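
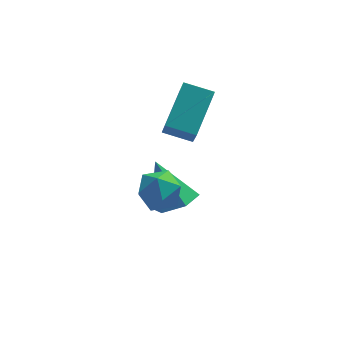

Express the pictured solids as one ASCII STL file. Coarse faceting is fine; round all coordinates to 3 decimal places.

solid 
facet normal -0.672 0.052 0.739
outer loop
vertex 0.719 -1.788 2.486
vertex 0.463 -2.683 2.316
vertex 1.156 -2.498 2.933
endloop
endfacet
facet normal -0.114 0.478 0.871
outer loop
vertex 0.719 -1.788 2.486
vertex 1.156 -2.498 2.933
vertex 1.659 -1.769 2.599
endloop
endfacet
facet normal -0.059 0.942 0.332
outer loop
vertex 0.719 -1.788 2.486
vertex 1.659 -1.769 2.599
vertex 1.276 -1.503 1.776
endloop
endfacet
facet normal -0.582 0.802 -0.134
outer loop
vertex 0.719 -1.788 2.486
vertex 1.276 -1.503 1.776
vertex 0.537 -2.068 1.601
endloop
endfacet
facet normal -0.960 0.252 0.118
outer loop
vertex 0.719 -1.788 2.486
vertex 0.537 -2.068 1.601
vertex 0.463 -2.683 2.316
endloop
endfacet
facet normal 0.474 0.075 0.877
outer loop
vertex 1.659 -1.769 2.599
vertex 1.156 -2.498 2.933
vertex 1.983 -2.652 2.499
endloop
endfacet
facet normal -0.427 -0.614 0.664
outer loop
vertex 1.156 -2.498 2.933
vertex 0.463 -2.683 2.316
vertex 1.244 -3.217 2.324
endloop
endfacet
facet normal -0.894 -0.289 -0.342
outer loop
vertex 0.463 -2.683 2.316
vertex 0.537 -2.068 1.601
vertex 0.861 -2.951 1.501
endloop
endfacet
facet normal -0.281 0.600 -0.749
outer loop
vertex 0.537 -2.068 1.601
vertex 1.276 -1.503 1.776
vertex 1.364 -2.222 1.167
endloop
endfacet
facet normal 0.564 0.826 0.004
outer loop
vertex 1.276 -1.503 1.776
vertex 1.659 -1.769 2.599
vertex 2.057 -2.037 1.784
endloop
endfacet
facet normal 0.582 -0.802 0.134
outer loop
vertex 1.801 -2.932 1.614
vertex 1.983 -2.652 2.499
vertex 1.244 -3.217 2.324
endloop
endfacet
facet normal 0.059 -0.942 -0.332
outer loop
vertex 1.801 -2.932 1.614
vertex 1.244 -3.217 2.324
vertex 0.861 -2.951 1.501
endloop
endfacet
facet normal 0.114 -0.478 -0.871
outer loop
vertex 1.801 -2.932 1.614
vertex 0.861 -2.951 1.501
vertex 1.364 -2.222 1.167
endloop
endfacet
facet normal 0.672 -0.052 -0.739
outer loop
vertex 1.801 -2.932 1.614
vertex 1.364 -2.222 1.167
vertex 2.057 -2.037 1.784
endloop
endfacet
facet normal 0.960 -0.252 -0.118
outer loop
vertex 1.801 -2.932 1.614
vertex 2.057 -2.037 1.784
vertex 1.983 -2.652 2.499
endloop
endfacet
facet normal 0.281 -0.600 0.749
outer loop
vertex 1.244 -3.217 2.324
vertex 1.983 -2.652 2.499
vertex 1.156 -2.498 2.933
endloop
endfacet
facet normal -0.564 -0.826 -0.004
outer loop
vertex 0.861 -2.951 1.501
vertex 1.244 -3.217 2.324
vertex 0.463 -2.683 2.316
endloop
endfacet
facet normal -0.474 -0.075 -0.877
outer loop
vertex 1.364 -2.222 1.167
vertex 0.861 -2.951 1.501
vertex 0.537 -2.068 1.601
endloop
endfacet
facet normal 0.427 0.614 -0.664
outer loop
vertex 2.057 -2.037 1.784
vertex 1.364 -2.222 1.167
vertex 1.276 -1.503 1.776
endloop
endfacet
facet normal 0.894 0.289 0.342
outer loop
vertex 1.983 -2.652 2.499
vertex 2.057 -2.037 1.784
vertex 1.659 -1.769 2.599
endloop
endfacet
facet normal -0.899 0.357 0.252
outer loop
vertex 1.846 0.544 3.017
vertex 2.751 2.051 4.11
vertex 1.854 1.492 1.703
endloop
endfacet
facet normal -0.437 -0.728 -0.528
outer loop
vertex 2.969 1.049 1.39
vertex 1.846 0.544 3.017
vertex 1.854 1.492 1.703
endloop
endfacet
facet normal -0.899 0.357 0.252
outer loop
vertex 1.854 1.492 1.703
vertex 2.751 2.051 4.11
vertex 2.759 2.999 2.796
endloop
endfacet
facet normal 0.005 0.585 -0.811
outer loop
vertex 2.759 2.999 2.796
vertex 2.969 1.049 1.39
vertex 1.854 1.492 1.703
endloop
endfacet
facet normal -0.005 -0.585 0.811
outer loop
vertex 1.846 0.544 3.017
vertex 3.866 1.608 3.797
vertex 2.751 2.051 4.11
endloop
endfacet
facet normal -0.437 -0.728 -0.528
outer loop
vertex 2.961 0.101 2.704
vertex 1.846 0.544 3.017
vertex 2.969 1.049 1.39
endloop
endfacet
facet normal -0.005 -0.585 0.811
outer loop
vertex 2.961 0.101 2.704
vertex 3.866 1.608 3.797
vertex 1.846 0.544 3.017
endloop
endfacet
facet normal 0.437 0.728 0.528
outer loop
vertex 2.751 2.051 4.11
vertex 3.866 1.608 3.797
vertex 2.759 2.999 2.796
endloop
endfacet
facet normal 0.005 0.585 -0.811
outer loop
vertex 3.874 2.556 2.483
vertex 2.969 1.049 1.39
vertex 2.759 2.999 2.796
endloop
endfacet
facet normal 0.437 0.728 0.528
outer loop
vertex 2.759 2.999 2.796
vertex 3.866 1.608 3.797
vertex 3.874 2.556 2.483
endloop
endfacet
facet normal 0.899 -0.357 -0.252
outer loop
vertex 3.874 2.556 2.483
vertex 2.961 0.101 2.704
vertex 2.969 1.049 1.39
endloop
endfacet
facet normal 0.899 -0.357 -0.252
outer loop
vertex 3.866 1.608 3.797
vertex 2.961 0.101 2.704
vertex 3.874 2.556 2.483
endloop
endfacet
facet normal 0.317 -0.428 -0.847
outer loop
vertex 3.103 0.164 -1.075
vertex 2.196 0.219 -1.442
vertex 2.826 0.957 -1.579
endloop
endfacet
facet normal 0.717 0.535 0.448
outer loop
vertex 3.103 0.164 -1.075
vertex 2.826 0.957 -1.579
vertex 1.544 1.101 0.302
endloop
endfacet
facet normal 0.316 -0.427 -0.847
outer loop
vertex 2.826 0.957 -1.579
vertex 2.196 0.219 -1.442
vertex 1.919 1.013 -1.946
endloop
endfacet
facet normal 0.072 0.997 -0.027
outer loop
vertex 2.826 0.957 -1.579
vertex 1.919 1.013 -1.946
vertex 1.544 1.101 0.302
endloop
endfacet
facet normal 0.316 -0.427 -0.847
outer loop
vertex 1.919 1.013 -1.946
vertex 2.196 0.219 -1.442
vertex 1.289 0.275 -1.809
endloop
endfacet
facet normal -0.765 0.625 -0.152
outer loop
vertex 1.919 1.013 -1.946
vertex 1.289 0.275 -1.809
vertex 1.544 1.101 0.302
endloop
endfacet
facet normal 0.316 -0.427 -0.847
outer loop
vertex 1.289 0.275 -1.809
vertex 2.196 0.219 -1.442
vertex 1.566 -0.519 -1.305
endloop
endfacet
facet normal -0.958 -0.209 0.197
outer loop
vertex 1.289 0.275 -1.809
vertex 1.566 -0.519 -1.305
vertex 1.544 1.101 0.302
endloop
endfacet
facet normal 0.317 -0.428 -0.847
outer loop
vertex 1.566 -0.519 -1.305
vertex 2.196 0.219 -1.442
vertex 2.473 -0.574 -0.938
endloop
endfacet
facet normal -0.313 -0.671 0.672
outer loop
vertex 1.566 -0.519 -1.305
vertex 2.473 -0.574 -0.938
vertex 1.544 1.101 0.302
endloop
endfacet
facet normal 0.317 -0.428 -0.847
outer loop
vertex 2.473 -0.574 -0.938
vertex 2.196 0.219 -1.442
vertex 3.103 0.164 -1.075
endloop
endfacet
facet normal 0.524 -0.299 0.797
outer loop
vertex 2.473 -0.574 -0.938
vertex 3.103 0.164 -1.075
vertex 1.544 1.101 0.302
endloop
endfacet

endsolid


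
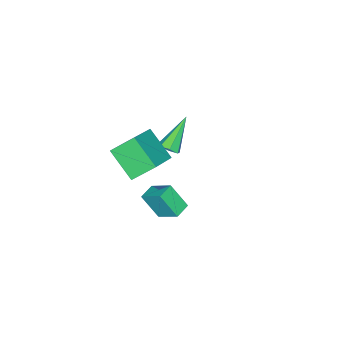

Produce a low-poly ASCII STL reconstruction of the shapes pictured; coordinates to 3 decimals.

solid 
facet normal -0.473 0.582 0.662
outer loop
vertex -0.617 -1.055 1.725
vertex 1.062 -0.692 2.606
vertex -0.338 0.504 0.553
endloop
endfacet
facet normal -0.870 -0.187 -0.456
outer loop
vertex 0.418 -0.428 -0.506
vertex -0.617 -1.055 1.725
vertex -0.338 0.504 0.553
endloop
endfacet
facet normal -0.472 0.583 0.661
outer loop
vertex -0.338 0.504 0.553
vertex 1.062 -0.692 2.606
vertex 1.341 0.866 1.433
endloop
endfacet
facet normal 0.141 0.791 -0.595
outer loop
vertex 1.341 0.866 1.433
vertex 0.418 -0.428 -0.506
vertex -0.338 0.504 0.553
endloop
endfacet
facet normal -0.141 -0.791 0.595
outer loop
vertex -0.617 -1.055 1.725
vertex 1.818 -1.624 1.547
vertex 1.062 -0.692 2.606
endloop
endfacet
facet normal -0.870 -0.188 -0.456
outer loop
vertex 0.139 -1.986 0.667
vertex -0.617 -1.055 1.725
vertex 0.418 -0.428 -0.506
endloop
endfacet
facet normal -0.141 -0.791 0.595
outer loop
vertex 0.139 -1.986 0.667
vertex 1.818 -1.624 1.547
vertex -0.617 -1.055 1.725
endloop
endfacet
facet normal 0.870 0.188 0.456
outer loop
vertex 1.062 -0.692 2.606
vertex 1.818 -1.624 1.547
vertex 1.341 0.866 1.433
endloop
endfacet
facet normal 0.141 0.791 -0.595
outer loop
vertex 2.097 -0.065 0.375
vertex 0.418 -0.428 -0.506
vertex 1.341 0.866 1.433
endloop
endfacet
facet normal 0.870 0.188 0.456
outer loop
vertex 1.341 0.866 1.433
vertex 1.818 -1.624 1.547
vertex 2.097 -0.065 0.375
endloop
endfacet
facet normal 0.473 -0.582 -0.661
outer loop
vertex 2.097 -0.065 0.375
vertex 0.139 -1.986 0.667
vertex 0.418 -0.428 -0.506
endloop
endfacet
facet normal 0.472 -0.582 -0.662
outer loop
vertex 1.818 -1.624 1.547
vertex 0.139 -1.986 0.667
vertex 2.097 -0.065 0.375
endloop
endfacet
facet normal -0.992 -0.062 0.112
outer loop
vertex 3.24 3.264 3.166
vertex 3.05 4.137 1.974
vertex 3.217 2.109 2.323
endloop
endfacet
facet normal 0.128 -0.586 0.800
outer loop
vertex 4.07 2.163 2.226
vertex 3.24 3.264 3.166
vertex 3.217 2.109 2.323
endloop
endfacet
facet normal -0.992 -0.062 0.112
outer loop
vertex 3.217 2.109 2.323
vertex 3.05 4.137 1.974
vertex 3.027 2.982 1.131
endloop
endfacet
facet normal -0.016 -0.808 -0.589
outer loop
vertex 3.027 2.982 1.131
vertex 4.07 2.163 2.226
vertex 3.217 2.109 2.323
endloop
endfacet
facet normal 0.016 0.808 0.589
outer loop
vertex 3.24 3.264 3.166
vertex 3.903 4.191 1.877
vertex 3.05 4.137 1.974
endloop
endfacet
facet normal 0.128 -0.586 0.800
outer loop
vertex 4.093 3.318 3.069
vertex 3.24 3.264 3.166
vertex 4.07 2.163 2.226
endloop
endfacet
facet normal 0.016 0.808 0.589
outer loop
vertex 4.093 3.318 3.069
vertex 3.903 4.191 1.877
vertex 3.24 3.264 3.166
endloop
endfacet
facet normal -0.128 0.586 -0.800
outer loop
vertex 3.05 4.137 1.974
vertex 3.903 4.191 1.877
vertex 3.027 2.982 1.131
endloop
endfacet
facet normal -0.016 -0.808 -0.589
outer loop
vertex 3.88 3.036 1.034
vertex 4.07 2.163 2.226
vertex 3.027 2.982 1.131
endloop
endfacet
facet normal -0.128 0.586 -0.800
outer loop
vertex 3.027 2.982 1.131
vertex 3.903 4.191 1.877
vertex 3.88 3.036 1.034
endloop
endfacet
facet normal 0.992 0.062 -0.112
outer loop
vertex 3.88 3.036 1.034
vertex 4.093 3.318 3.069
vertex 4.07 2.163 2.226
endloop
endfacet
facet normal 0.992 0.062 -0.112
outer loop
vertex 3.903 4.191 1.877
vertex 4.093 3.318 3.069
vertex 3.88 3.036 1.034
endloop
endfacet
facet normal 0.682 -0.001 -0.731
outer loop
vertex -2.233 -1.737 -1.548
vertex -2.673 -1.521 -1.959
vertex -2.275 -1.185 -1.588
endloop
endfacet
facet normal 0.526 0.101 0.844
outer loop
vertex -2.233 -1.737 -1.548
vertex -2.275 -1.185 -1.588
vertex -4.147 -1.519 -0.381
endloop
endfacet
facet normal 0.683 -0.001 -0.731
outer loop
vertex -2.275 -1.185 -1.588
vertex -2.673 -1.521 -1.959
vertex -2.617 -0.886 -1.908
endloop
endfacet
facet normal 0.205 0.815 0.543
outer loop
vertex -2.275 -1.185 -1.588
vertex -2.617 -0.886 -1.908
vertex -4.147 -1.519 -0.381
endloop
endfacet
facet normal 0.682 -0.001 -0.731
outer loop
vertex -2.617 -0.886 -1.908
vertex -2.673 -1.521 -1.959
vertex -3.001 -1.065 -2.266
endloop
endfacet
facet normal -0.403 0.915 -0.025
outer loop
vertex -2.617 -0.886 -1.908
vertex -3.001 -1.065 -2.266
vertex -4.147 -1.519 -0.381
endloop
endfacet
facet normal 0.683 -0.000 -0.730
outer loop
vertex -3.001 -1.065 -2.266
vertex -2.673 -1.521 -1.959
vertex -3.138 -1.588 -2.394
endloop
endfacet
facet normal -0.841 0.326 -0.433
outer loop
vertex -3.001 -1.065 -2.266
vertex -3.138 -1.588 -2.394
vertex -4.147 -1.519 -0.381
endloop
endfacet
facet normal 0.683 -0.001 -0.730
outer loop
vertex -3.138 -1.588 -2.394
vertex -2.673 -1.521 -1.959
vertex -2.925 -2.061 -2.194
endloop
endfacet
facet normal -0.777 -0.507 -0.372
outer loop
vertex -3.138 -1.588 -2.394
vertex -2.925 -2.061 -2.194
vertex -4.147 -1.519 -0.381
endloop
endfacet
facet normal 0.682 -0.000 -0.731
outer loop
vertex -2.925 -2.061 -2.194
vertex -2.673 -1.521 -1.959
vertex -2.522 -2.127 -1.818
endloop
endfacet
facet normal -0.261 -0.959 0.111
outer loop
vertex -2.925 -2.061 -2.194
vertex -2.522 -2.127 -1.818
vertex -4.147 -1.519 -0.381
endloop
endfacet
facet normal 0.683 0.000 -0.731
outer loop
vertex -2.522 -2.127 -1.818
vertex -2.673 -1.521 -1.959
vertex -2.233 -1.737 -1.548
endloop
endfacet
facet normal 0.319 -0.688 0.652
outer loop
vertex -2.522 -2.127 -1.818
vertex -2.233 -1.737 -1.548
vertex -4.147 -1.519 -0.381
endloop
endfacet

endsolid


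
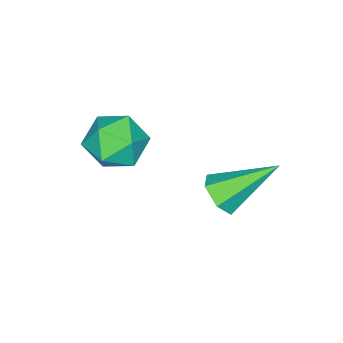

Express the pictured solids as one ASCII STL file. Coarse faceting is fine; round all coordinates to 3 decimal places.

solid 
facet normal 0.112 0.279 0.954
outer loop
vertex -0.917 -1.388 1.593
vertex -1.648 -2.027 1.866
vertex -0.688 -2.338 1.844
endloop
endfacet
facet normal 0.728 0.334 0.599
outer loop
vertex -0.917 -1.388 1.593
vertex -0.688 -2.338 1.844
vertex -0.237 -1.903 1.053
endloop
endfacet
facet normal 0.628 0.777 0.050
outer loop
vertex -0.917 -1.388 1.593
vertex -0.237 -1.903 1.053
vertex -0.919 -1.322 0.586
endloop
endfacet
facet normal -0.050 0.997 0.065
outer loop
vertex -0.917 -1.388 1.593
vertex -0.919 -1.322 0.586
vertex -1.791 -1.399 1.089
endloop
endfacet
facet normal -0.369 0.689 0.624
outer loop
vertex -0.917 -1.388 1.593
vertex -1.791 -1.399 1.089
vertex -1.648 -2.027 1.866
endloop
endfacet
facet normal 0.889 -0.311 0.336
outer loop
vertex -0.237 -1.903 1.053
vertex -0.688 -2.338 1.844
vertex -0.549 -2.861 0.991
endloop
endfacet
facet normal -0.108 -0.399 0.911
outer loop
vertex -0.688 -2.338 1.844
vertex -1.648 -2.027 1.866
vertex -1.421 -2.938 1.494
endloop
endfacet
facet normal -0.888 0.265 0.377
outer loop
vertex -1.648 -2.027 1.866
vertex -1.791 -1.399 1.089
vertex -2.103 -2.357 1.027
endloop
endfacet
facet normal -0.372 0.763 -0.528
outer loop
vertex -1.791 -1.399 1.089
vertex -0.919 -1.322 0.586
vertex -1.652 -1.922 0.236
endloop
endfacet
facet normal 0.726 0.407 -0.554
outer loop
vertex -0.919 -1.322 0.586
vertex -0.237 -1.903 1.053
vertex -0.692 -2.233 0.214
endloop
endfacet
facet normal 0.050 -0.997 -0.065
outer loop
vertex -1.423 -2.872 0.487
vertex -0.549 -2.861 0.991
vertex -1.421 -2.938 1.494
endloop
endfacet
facet normal -0.628 -0.777 -0.050
outer loop
vertex -1.423 -2.872 0.487
vertex -1.421 -2.938 1.494
vertex -2.103 -2.357 1.027
endloop
endfacet
facet normal -0.728 -0.334 -0.599
outer loop
vertex -1.423 -2.872 0.487
vertex -2.103 -2.357 1.027
vertex -1.652 -1.922 0.236
endloop
endfacet
facet normal -0.112 -0.279 -0.954
outer loop
vertex -1.423 -2.872 0.487
vertex -1.652 -1.922 0.236
vertex -0.692 -2.233 0.214
endloop
endfacet
facet normal 0.369 -0.689 -0.624
outer loop
vertex -1.423 -2.872 0.487
vertex -0.692 -2.233 0.214
vertex -0.549 -2.861 0.991
endloop
endfacet
facet normal 0.372 -0.763 0.528
outer loop
vertex -1.421 -2.938 1.494
vertex -0.549 -2.861 0.991
vertex -0.688 -2.338 1.844
endloop
endfacet
facet normal -0.726 -0.407 0.554
outer loop
vertex -2.103 -2.357 1.027
vertex -1.421 -2.938 1.494
vertex -1.648 -2.027 1.866
endloop
endfacet
facet normal -0.889 0.311 -0.336
outer loop
vertex -1.652 -1.922 0.236
vertex -2.103 -2.357 1.027
vertex -1.791 -1.399 1.089
endloop
endfacet
facet normal 0.108 0.399 -0.911
outer loop
vertex -0.692 -2.233 0.214
vertex -1.652 -1.922 0.236
vertex -0.919 -1.322 0.586
endloop
endfacet
facet normal 0.888 -0.265 -0.377
outer loop
vertex -0.549 -2.861 0.991
vertex -0.692 -2.233 0.214
vertex -0.237 -1.903 1.053
endloop
endfacet
facet normal 0.536 -0.615 -0.578
outer loop
vertex -2.109 0.203 -0.467
vertex -2.48 0.43 -1.053
vertex -1.869 0.774 -0.852
endloop
endfacet
facet normal 0.585 0.270 0.765
outer loop
vertex -2.109 0.203 -0.467
vertex -1.869 0.774 -0.852
vertex -3.58 1.69 0.133
endloop
endfacet
facet normal 0.536 -0.614 -0.579
outer loop
vertex -1.869 0.774 -0.852
vertex -2.48 0.43 -1.053
vertex -2.24 1.002 -1.438
endloop
endfacet
facet normal 0.486 0.873 0.032
outer loop
vertex -1.869 0.774 -0.852
vertex -2.24 1.002 -1.438
vertex -3.58 1.69 0.133
endloop
endfacet
facet normal 0.536 -0.614 -0.579
outer loop
vertex -2.24 1.002 -1.438
vertex -2.48 0.43 -1.053
vertex -2.851 0.658 -1.639
endloop
endfacet
facet normal -0.257 0.785 -0.563
outer loop
vertex -2.24 1.002 -1.438
vertex -2.851 0.658 -1.639
vertex -3.58 1.69 0.133
endloop
endfacet
facet normal 0.536 -0.614 -0.579
outer loop
vertex -2.851 0.658 -1.639
vertex -2.48 0.43 -1.053
vertex -3.091 0.086 -1.254
endloop
endfacet
facet normal -0.901 0.092 -0.424
outer loop
vertex -2.851 0.658 -1.639
vertex -3.091 0.086 -1.254
vertex -3.58 1.69 0.133
endloop
endfacet
facet normal 0.536 -0.614 -0.579
outer loop
vertex -3.091 0.086 -1.254
vertex -2.48 0.43 -1.053
vertex -2.72 -0.142 -0.668
endloop
endfacet
facet normal -0.802 -0.511 0.309
outer loop
vertex -3.091 0.086 -1.254
vertex -2.72 -0.142 -0.668
vertex -3.58 1.69 0.133
endloop
endfacet
facet normal 0.537 -0.614 -0.578
outer loop
vertex -2.72 -0.142 -0.668
vertex -2.48 0.43 -1.053
vertex -2.109 0.203 -0.467
endloop
endfacet
facet normal -0.059 -0.423 0.904
outer loop
vertex -2.72 -0.142 -0.668
vertex -2.109 0.203 -0.467
vertex -3.58 1.69 0.133
endloop
endfacet

endsolid


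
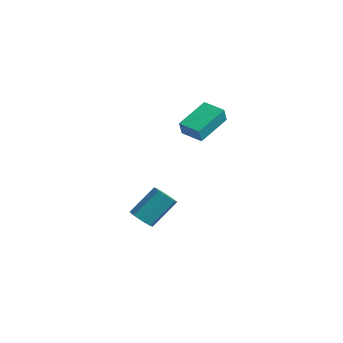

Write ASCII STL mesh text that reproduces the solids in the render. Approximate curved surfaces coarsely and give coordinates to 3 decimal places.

solid 
facet normal -0.183 -0.709 -0.681
outer loop
vertex -0.576 -3.18 -4.057
vertex -1.092 -3.481 -3.605
vertex -1.099 -2.961 -4.144
endloop
endfacet
facet normal 0.368 0.593 -0.716
outer loop
vertex -0.576 -3.18 -4.057
vertex -1.099 -2.961 -4.144
vertex -0.211 -1.777 -2.708
endloop
endfacet
facet normal 0.367 0.594 -0.716
outer loop
vertex -0.211 -1.777 -2.708
vertex -1.099 -2.961 -4.144
vertex -0.735 -1.558 -2.795
endloop
endfacet
facet normal 0.183 0.709 0.681
outer loop
vertex -0.211 -1.777 -2.708
vertex -0.735 -1.558 -2.795
vertex -0.728 -2.079 -2.255
endloop
endfacet
facet normal -0.185 -0.709 -0.681
outer loop
vertex -1.099 -2.961 -4.144
vertex -1.092 -3.481 -3.605
vertex -1.618 -3.046 -3.915
endloop
endfacet
facet normal -0.384 0.690 -0.614
outer loop
vertex -1.099 -2.961 -4.144
vertex -1.618 -3.046 -3.915
vertex -0.735 -1.558 -2.795
endloop
endfacet
facet normal -0.384 0.690 -0.614
outer loop
vertex -0.735 -1.558 -2.795
vertex -1.618 -3.046 -3.915
vertex -1.254 -1.643 -2.566
endloop
endfacet
facet normal 0.185 0.708 0.681
outer loop
vertex -0.735 -1.558 -2.795
vertex -1.254 -1.643 -2.566
vertex -0.728 -2.079 -2.255
endloop
endfacet
facet normal -0.184 -0.708 -0.682
outer loop
vertex -1.618 -3.046 -3.915
vertex -1.092 -3.481 -3.605
vertex -1.829 -3.387 -3.504
endloop
endfacet
facet normal -0.912 0.382 -0.151
outer loop
vertex -1.618 -3.046 -3.915
vertex -1.829 -3.387 -3.504
vertex -1.254 -1.643 -2.566
endloop
endfacet
facet normal -0.912 0.382 -0.151
outer loop
vertex -1.254 -1.643 -2.566
vertex -1.829 -3.387 -3.504
vertex -1.465 -1.984 -2.155
endloop
endfacet
facet normal 0.184 0.708 0.682
outer loop
vertex -1.254 -1.643 -2.566
vertex -1.465 -1.984 -2.155
vertex -0.728 -2.079 -2.255
endloop
endfacet
facet normal -0.184 -0.708 -0.682
outer loop
vertex -1.829 -3.387 -3.504
vertex -1.092 -3.481 -3.605
vertex -1.609 -3.783 -3.152
endloop
endfacet
facet normal -0.905 -0.148 0.399
outer loop
vertex -1.829 -3.387 -3.504
vertex -1.609 -3.783 -3.152
vertex -1.465 -1.984 -2.155
endloop
endfacet
facet normal -0.904 -0.149 0.400
outer loop
vertex -1.465 -1.984 -2.155
vertex -1.609 -3.783 -3.152
vertex -1.244 -2.38 -1.803
endloop
endfacet
facet normal 0.184 0.708 0.682
outer loop
vertex -1.465 -1.984 -2.155
vertex -1.244 -2.38 -1.803
vertex -0.728 -2.079 -2.255
endloop
endfacet
facet normal -0.183 -0.709 -0.681
outer loop
vertex -1.609 -3.783 -3.152
vertex -1.092 -3.481 -3.605
vertex -1.085 -4.002 -3.065
endloop
endfacet
facet normal -0.367 -0.593 0.716
outer loop
vertex -1.609 -3.783 -3.152
vertex -1.085 -4.002 -3.065
vertex -1.244 -2.38 -1.803
endloop
endfacet
facet normal -0.368 -0.593 0.716
outer loop
vertex -1.244 -2.38 -1.803
vertex -1.085 -4.002 -3.065
vertex -0.721 -2.599 -1.716
endloop
endfacet
facet normal 0.183 0.709 0.681
outer loop
vertex -1.244 -2.38 -1.803
vertex -0.721 -2.599 -1.716
vertex -0.728 -2.079 -2.255
endloop
endfacet
facet normal -0.185 -0.708 -0.681
outer loop
vertex -1.085 -4.002 -3.065
vertex -1.092 -3.481 -3.605
vertex -0.566 -3.917 -3.294
endloop
endfacet
facet normal 0.384 -0.690 0.614
outer loop
vertex -1.085 -4.002 -3.065
vertex -0.566 -3.917 -3.294
vertex -0.721 -2.599 -1.716
endloop
endfacet
facet normal 0.384 -0.690 0.614
outer loop
vertex -0.721 -2.599 -1.716
vertex -0.566 -3.917 -3.294
vertex -0.202 -2.514 -1.945
endloop
endfacet
facet normal 0.185 0.709 0.681
outer loop
vertex -0.721 -2.599 -1.716
vertex -0.202 -2.514 -1.945
vertex -0.728 -2.079 -2.255
endloop
endfacet
facet normal -0.184 -0.708 -0.682
outer loop
vertex -0.566 -3.917 -3.294
vertex -1.092 -3.481 -3.605
vertex -0.355 -3.576 -3.705
endloop
endfacet
facet normal 0.912 -0.382 0.151
outer loop
vertex -0.566 -3.917 -3.294
vertex -0.355 -3.576 -3.705
vertex -0.202 -2.514 -1.945
endloop
endfacet
facet normal 0.912 -0.382 0.151
outer loop
vertex -0.202 -2.514 -1.945
vertex -0.355 -3.576 -3.705
vertex 0.009 -2.173 -2.356
endloop
endfacet
facet normal 0.184 0.708 0.682
outer loop
vertex -0.202 -2.514 -1.945
vertex 0.009 -2.173 -2.356
vertex -0.728 -2.079 -2.255
endloop
endfacet
facet normal -0.184 -0.708 -0.682
outer loop
vertex -0.355 -3.576 -3.705
vertex -1.092 -3.481 -3.605
vertex -0.576 -3.18 -4.057
endloop
endfacet
facet normal 0.904 0.150 -0.400
outer loop
vertex -0.355 -3.576 -3.705
vertex -0.576 -3.18 -4.057
vertex 0.009 -2.173 -2.356
endloop
endfacet
facet normal 0.905 0.148 -0.399
outer loop
vertex 0.009 -2.173 -2.356
vertex -0.576 -3.18 -4.057
vertex -0.211 -1.777 -2.708
endloop
endfacet
facet normal 0.184 0.708 0.682
outer loop
vertex 0.009 -2.173 -2.356
vertex -0.211 -1.777 -2.708
vertex -0.728 -2.079 -2.255
endloop
endfacet
facet normal -0.992 -0.084 0.094
outer loop
vertex 0.432 -2.304 3.557
vertex 0.336 -0.391 4.259
vertex 0.324 -1.994 2.698
endloop
endfacet
facet normal 0.047 -0.938 -0.344
outer loop
vertex 1.564 -1.889 2.581
vertex 0.432 -2.304 3.557
vertex 0.324 -1.994 2.698
endloop
endfacet
facet normal -0.992 -0.084 0.094
outer loop
vertex 0.324 -1.994 2.698
vertex 0.336 -0.391 4.259
vertex 0.228 -0.081 3.4
endloop
endfacet
facet normal -0.117 0.337 -0.934
outer loop
vertex 0.228 -0.081 3.4
vertex 1.564 -1.889 2.581
vertex 0.324 -1.994 2.698
endloop
endfacet
facet normal 0.117 -0.337 0.934
outer loop
vertex 0.432 -2.304 3.557
vertex 1.576 -0.286 4.142
vertex 0.336 -0.391 4.259
endloop
endfacet
facet normal 0.047 -0.938 -0.344
outer loop
vertex 1.672 -2.199 3.44
vertex 0.432 -2.304 3.557
vertex 1.564 -1.889 2.581
endloop
endfacet
facet normal 0.117 -0.337 0.934
outer loop
vertex 1.672 -2.199 3.44
vertex 1.576 -0.286 4.142
vertex 0.432 -2.304 3.557
endloop
endfacet
facet normal -0.047 0.938 0.344
outer loop
vertex 0.336 -0.391 4.259
vertex 1.576 -0.286 4.142
vertex 0.228 -0.081 3.4
endloop
endfacet
facet normal -0.117 0.337 -0.934
outer loop
vertex 1.468 0.024 3.283
vertex 1.564 -1.889 2.581
vertex 0.228 -0.081 3.4
endloop
endfacet
facet normal -0.047 0.938 0.344
outer loop
vertex 0.228 -0.081 3.4
vertex 1.576 -0.286 4.142
vertex 1.468 0.024 3.283
endloop
endfacet
facet normal 0.992 0.084 -0.094
outer loop
vertex 1.468 0.024 3.283
vertex 1.672 -2.199 3.44
vertex 1.564 -1.889 2.581
endloop
endfacet
facet normal 0.992 0.084 -0.094
outer loop
vertex 1.576 -0.286 4.142
vertex 1.672 -2.199 3.44
vertex 1.468 0.024 3.283
endloop
endfacet

endsolid


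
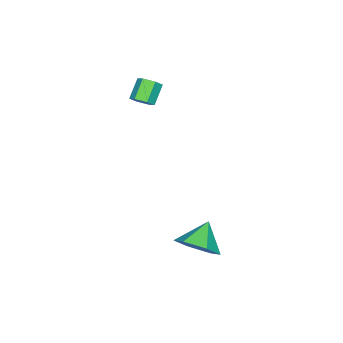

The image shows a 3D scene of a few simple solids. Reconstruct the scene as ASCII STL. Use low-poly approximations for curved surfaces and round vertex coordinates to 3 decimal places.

solid 
facet normal 0.764 0.007 -0.646
outer loop
vertex 3.441 3.166 -0.306
vertex 2.957 2.464 -0.886
vertex 2.803 3.468 -1.057
endloop
endfacet
facet normal -0.259 0.800 0.542
outer loop
vertex 3.441 3.166 -0.306
vertex 2.803 3.468 -1.057
vertex 1.903 2.456 0.006
endloop
endfacet
facet normal 0.764 0.007 -0.646
outer loop
vertex 2.803 3.468 -1.057
vertex 2.957 2.464 -0.886
vertex 2.32 2.767 -1.636
endloop
endfacet
facet normal -0.787 0.611 -0.084
outer loop
vertex 2.803 3.468 -1.057
vertex 2.32 2.767 -1.636
vertex 1.903 2.456 0.006
endloop
endfacet
facet normal 0.763 0.006 -0.646
outer loop
vertex 2.32 2.767 -1.636
vertex 2.957 2.464 -0.886
vertex 2.473 1.763 -1.465
endloop
endfacet
facet normal -0.942 -0.190 -0.275
outer loop
vertex 2.32 2.767 -1.636
vertex 2.473 1.763 -1.465
vertex 1.903 2.456 0.006
endloop
endfacet
facet normal 0.764 0.006 -0.645
outer loop
vertex 2.473 1.763 -1.465
vertex 2.957 2.464 -0.886
vertex 3.11 1.461 -0.714
endloop
endfacet
facet normal -0.570 -0.806 0.159
outer loop
vertex 2.473 1.763 -1.465
vertex 3.11 1.461 -0.714
vertex 1.903 2.456 0.006
endloop
endfacet
facet normal 0.764 0.006 -0.645
outer loop
vertex 3.11 1.461 -0.714
vertex 2.957 2.464 -0.886
vertex 3.594 2.162 -0.135
endloop
endfacet
facet normal -0.042 -0.619 0.784
outer loop
vertex 3.11 1.461 -0.714
vertex 3.594 2.162 -0.135
vertex 1.903 2.456 0.006
endloop
endfacet
facet normal 0.764 0.006 -0.645
outer loop
vertex 3.594 2.162 -0.135
vertex 2.957 2.464 -0.886
vertex 3.441 3.166 -0.306
endloop
endfacet
facet normal 0.113 0.184 0.976
outer loop
vertex 3.594 2.162 -0.135
vertex 3.441 3.166 -0.306
vertex 1.903 2.456 0.006
endloop
endfacet
facet normal 0.715 0.033 -0.698
outer loop
vertex -2.028 -2.573 3.205
vertex -2.298 -2.992 2.909
vertex -2.425 -2.435 2.805
endloop
endfacet
facet normal 0.144 0.971 0.192
outer loop
vertex -2.028 -2.573 3.205
vertex -2.425 -2.435 2.805
vertex -2.851 -2.609 4.007
endloop
endfacet
facet normal 0.143 0.971 0.191
outer loop
vertex -2.851 -2.609 4.007
vertex -2.425 -2.435 2.805
vertex -3.248 -2.472 3.607
endloop
endfacet
facet normal -0.715 -0.031 0.699
outer loop
vertex -2.851 -2.609 4.007
vertex -3.248 -2.472 3.607
vertex -3.122 -3.028 3.711
endloop
endfacet
facet normal 0.716 0.033 -0.697
outer loop
vertex -2.425 -2.435 2.805
vertex -2.298 -2.992 2.909
vertex -2.695 -2.854 2.508
endloop
endfacet
facet normal -0.520 0.691 -0.502
outer loop
vertex -2.425 -2.435 2.805
vertex -2.695 -2.854 2.508
vertex -3.248 -2.472 3.607
endloop
endfacet
facet normal -0.521 0.690 -0.502
outer loop
vertex -3.248 -2.472 3.607
vertex -2.695 -2.854 2.508
vertex -3.518 -2.891 3.311
endloop
endfacet
facet normal -0.716 -0.032 0.698
outer loop
vertex -3.248 -2.472 3.607
vertex -3.518 -2.891 3.311
vertex -3.122 -3.028 3.711
endloop
endfacet
facet normal 0.716 0.030 -0.698
outer loop
vertex -2.695 -2.854 2.508
vertex -2.298 -2.992 2.909
vertex -2.569 -3.411 2.613
endloop
endfacet
facet normal -0.664 -0.281 -0.693
outer loop
vertex -2.695 -2.854 2.508
vertex -2.569 -3.411 2.613
vertex -3.518 -2.891 3.311
endloop
endfacet
facet normal -0.664 -0.280 -0.694
outer loop
vertex -3.518 -2.891 3.311
vertex -2.569 -3.411 2.613
vertex -3.392 -3.447 3.415
endloop
endfacet
facet normal -0.716 -0.032 0.698
outer loop
vertex -3.518 -2.891 3.311
vertex -3.392 -3.447 3.415
vertex -3.122 -3.028 3.711
endloop
endfacet
facet normal 0.715 0.031 -0.699
outer loop
vertex -2.569 -3.411 2.613
vertex -2.298 -2.992 2.909
vertex -2.172 -3.548 3.013
endloop
endfacet
facet normal -0.143 -0.971 -0.191
outer loop
vertex -2.569 -3.411 2.613
vertex -2.172 -3.548 3.013
vertex -3.392 -3.447 3.415
endloop
endfacet
facet normal -0.144 -0.971 -0.192
outer loop
vertex -3.392 -3.447 3.415
vertex -2.172 -3.548 3.013
vertex -2.995 -3.585 3.815
endloop
endfacet
facet normal -0.715 -0.033 0.698
outer loop
vertex -3.392 -3.447 3.415
vertex -2.995 -3.585 3.815
vertex -3.122 -3.028 3.711
endloop
endfacet
facet normal 0.716 0.032 -0.698
outer loop
vertex -2.172 -3.548 3.013
vertex -2.298 -2.992 2.909
vertex -1.902 -3.129 3.309
endloop
endfacet
facet normal 0.521 -0.690 0.502
outer loop
vertex -2.172 -3.548 3.013
vertex -1.902 -3.129 3.309
vertex -2.995 -3.585 3.815
endloop
endfacet
facet normal 0.521 -0.691 0.502
outer loop
vertex -2.995 -3.585 3.815
vertex -1.902 -3.129 3.309
vertex -2.725 -3.166 4.112
endloop
endfacet
facet normal -0.716 -0.033 0.697
outer loop
vertex -2.995 -3.585 3.815
vertex -2.725 -3.166 4.112
vertex -3.122 -3.028 3.711
endloop
endfacet
facet normal 0.716 0.032 -0.698
outer loop
vertex -1.902 -3.129 3.309
vertex -2.298 -2.992 2.909
vertex -2.028 -2.573 3.205
endloop
endfacet
facet normal 0.664 0.280 0.693
outer loop
vertex -1.902 -3.129 3.309
vertex -2.028 -2.573 3.205
vertex -2.725 -3.166 4.112
endloop
endfacet
facet normal 0.663 0.281 0.693
outer loop
vertex -2.725 -3.166 4.112
vertex -2.028 -2.573 3.205
vertex -2.851 -2.609 4.007
endloop
endfacet
facet normal -0.716 -0.030 0.698
outer loop
vertex -2.725 -3.166 4.112
vertex -2.851 -2.609 4.007
vertex -3.122 -3.028 3.711
endloop
endfacet

endsolid


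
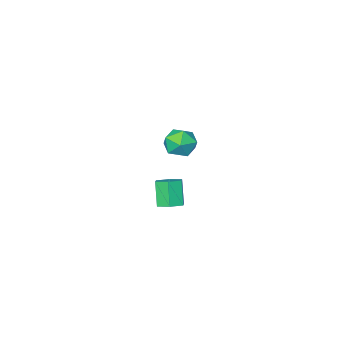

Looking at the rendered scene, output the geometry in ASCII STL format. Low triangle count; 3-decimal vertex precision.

solid 
facet normal -0.937 0.346 0.047
outer loop
vertex -4.512 -2.549 -1.358
vertex -4.61 -2.942 -0.423
vertex -4.265 -1.99 -0.542
endloop
endfacet
facet normal -0.532 0.765 -0.363
outer loop
vertex -4.512 -2.549 -1.358
vertex -4.265 -1.99 -0.542
vertex -3.671 -1.971 -1.371
endloop
endfacet
facet normal -0.266 0.366 -0.892
outer loop
vertex -4.512 -2.549 -1.358
vertex -3.671 -1.971 -1.371
vertex -3.649 -2.912 -1.764
endloop
endfacet
facet normal -0.506 -0.299 -0.809
outer loop
vertex -4.512 -2.549 -1.358
vertex -3.649 -2.912 -1.764
vertex -4.23 -3.512 -1.178
endloop
endfacet
facet normal -0.922 -0.313 -0.228
outer loop
vertex -4.512 -2.549 -1.358
vertex -4.23 -3.512 -1.178
vertex -4.61 -2.942 -0.423
endloop
endfacet
facet normal 0.014 0.999 0.033
outer loop
vertex -3.671 -1.971 -1.371
vertex -4.265 -1.99 -0.542
vertex -3.25 -2.008 -0.442
endloop
endfacet
facet normal -0.643 0.320 0.695
outer loop
vertex -4.265 -1.99 -0.542
vertex -4.61 -2.942 -0.423
vertex -3.831 -2.608 0.144
endloop
endfacet
facet normal -0.619 -0.745 0.251
outer loop
vertex -4.61 -2.942 -0.423
vertex -4.23 -3.512 -1.178
vertex -3.809 -3.549 -0.249
endloop
endfacet
facet normal 0.055 -0.724 -0.687
outer loop
vertex -4.23 -3.512 -1.178
vertex -3.649 -2.912 -1.764
vertex -3.215 -3.53 -1.078
endloop
endfacet
facet normal 0.447 0.354 -0.822
outer loop
vertex -3.649 -2.912 -1.764
vertex -3.671 -1.971 -1.371
vertex -2.87 -2.578 -1.197
endloop
endfacet
facet normal 0.506 0.299 0.809
outer loop
vertex -2.968 -2.971 -0.262
vertex -3.25 -2.008 -0.442
vertex -3.831 -2.608 0.144
endloop
endfacet
facet normal 0.266 -0.366 0.892
outer loop
vertex -2.968 -2.971 -0.262
vertex -3.831 -2.608 0.144
vertex -3.809 -3.549 -0.249
endloop
endfacet
facet normal 0.532 -0.765 0.363
outer loop
vertex -2.968 -2.971 -0.262
vertex -3.809 -3.549 -0.249
vertex -3.215 -3.53 -1.078
endloop
endfacet
facet normal 0.937 -0.346 -0.047
outer loop
vertex -2.968 -2.971 -0.262
vertex -3.215 -3.53 -1.078
vertex -2.87 -2.578 -1.197
endloop
endfacet
facet normal 0.922 0.313 0.228
outer loop
vertex -2.968 -2.971 -0.262
vertex -2.87 -2.578 -1.197
vertex -3.25 -2.008 -0.442
endloop
endfacet
facet normal -0.055 0.724 0.687
outer loop
vertex -3.831 -2.608 0.144
vertex -3.25 -2.008 -0.442
vertex -4.265 -1.99 -0.542
endloop
endfacet
facet normal -0.447 -0.354 0.822
outer loop
vertex -3.809 -3.549 -0.249
vertex -3.831 -2.608 0.144
vertex -4.61 -2.942 -0.423
endloop
endfacet
facet normal -0.014 -0.999 -0.033
outer loop
vertex -3.215 -3.53 -1.078
vertex -3.809 -3.549 -0.249
vertex -4.23 -3.512 -1.178
endloop
endfacet
facet normal 0.643 -0.320 -0.695
outer loop
vertex -2.87 -2.578 -1.197
vertex -3.215 -3.53 -1.078
vertex -3.649 -2.912 -1.764
endloop
endfacet
facet normal 0.619 0.745 -0.251
outer loop
vertex -3.25 -2.008 -0.442
vertex -2.87 -2.578 -1.197
vertex -3.671 -1.971 -1.371
endloop
endfacet
facet normal 0.214 0.436 -0.874
outer loop
vertex 1.657 4.61 0.762
vertex 1.294 4.104 0.421
vertex 0.964 4.695 0.635
endloop
endfacet
facet normal 0.027 0.892 0.452
outer loop
vertex 1.657 4.61 0.762
vertex 0.964 4.695 0.635
vertex 1.35 3.982 2.02
endloop
endfacet
facet normal 0.027 0.892 0.452
outer loop
vertex 1.35 3.982 2.02
vertex 0.964 4.695 0.635
vertex 0.656 4.067 1.894
endloop
endfacet
facet normal -0.212 -0.437 0.874
outer loop
vertex 1.35 3.982 2.02
vertex 0.656 4.067 1.894
vertex 0.986 3.476 1.679
endloop
endfacet
facet normal 0.213 0.436 -0.874
outer loop
vertex 0.964 4.695 0.635
vertex 1.294 4.104 0.421
vertex 0.6 4.189 0.294
endloop
endfacet
facet normal -0.832 0.550 0.071
outer loop
vertex 0.964 4.695 0.635
vertex 0.6 4.189 0.294
vertex 0.656 4.067 1.894
endloop
endfacet
facet normal -0.833 0.549 0.071
outer loop
vertex 0.656 4.067 1.894
vertex 0.6 4.189 0.294
vertex 0.293 3.561 1.553
endloop
endfacet
facet normal -0.212 -0.437 0.874
outer loop
vertex 0.656 4.067 1.894
vertex 0.293 3.561 1.553
vertex 0.986 3.476 1.679
endloop
endfacet
facet normal 0.213 0.436 -0.874
outer loop
vertex 0.6 4.189 0.294
vertex 1.294 4.104 0.421
vertex 0.93 3.598 0.08
endloop
endfacet
facet normal -0.859 -0.342 -0.380
outer loop
vertex 0.6 4.189 0.294
vertex 0.93 3.598 0.08
vertex 0.293 3.561 1.553
endloop
endfacet
facet normal -0.859 -0.342 -0.380
outer loop
vertex 0.293 3.561 1.553
vertex 0.93 3.598 0.08
vertex 0.623 2.97 1.338
endloop
endfacet
facet normal -0.212 -0.437 0.874
outer loop
vertex 0.293 3.561 1.553
vertex 0.623 2.97 1.338
vertex 0.986 3.476 1.679
endloop
endfacet
facet normal 0.212 0.437 -0.874
outer loop
vertex 0.93 3.598 0.08
vertex 1.294 4.104 0.421
vertex 1.624 3.513 0.206
endloop
endfacet
facet normal -0.027 -0.892 -0.452
outer loop
vertex 0.93 3.598 0.08
vertex 1.624 3.513 0.206
vertex 0.623 2.97 1.338
endloop
endfacet
facet normal -0.027 -0.892 -0.451
outer loop
vertex 0.623 2.97 1.338
vertex 1.624 3.513 0.206
vertex 1.316 2.885 1.465
endloop
endfacet
facet normal -0.214 -0.436 0.874
outer loop
vertex 0.623 2.97 1.338
vertex 1.316 2.885 1.465
vertex 0.986 3.476 1.679
endloop
endfacet
facet normal 0.212 0.437 -0.874
outer loop
vertex 1.624 3.513 0.206
vertex 1.294 4.104 0.421
vertex 1.987 4.019 0.547
endloop
endfacet
facet normal 0.832 -0.550 -0.071
outer loop
vertex 1.624 3.513 0.206
vertex 1.987 4.019 0.547
vertex 1.316 2.885 1.465
endloop
endfacet
facet normal 0.832 -0.550 -0.072
outer loop
vertex 1.316 2.885 1.465
vertex 1.987 4.019 0.547
vertex 1.68 3.391 1.806
endloop
endfacet
facet normal -0.213 -0.436 0.874
outer loop
vertex 1.316 2.885 1.465
vertex 1.68 3.391 1.806
vertex 0.986 3.476 1.679
endloop
endfacet
facet normal 0.212 0.437 -0.874
outer loop
vertex 1.987 4.019 0.547
vertex 1.294 4.104 0.421
vertex 1.657 4.61 0.762
endloop
endfacet
facet normal 0.860 0.342 0.380
outer loop
vertex 1.987 4.019 0.547
vertex 1.657 4.61 0.762
vertex 1.68 3.391 1.806
endloop
endfacet
facet normal 0.859 0.342 0.380
outer loop
vertex 1.68 3.391 1.806
vertex 1.657 4.61 0.762
vertex 1.35 3.982 2.02
endloop
endfacet
facet normal -0.213 -0.436 0.874
outer loop
vertex 1.68 3.391 1.806
vertex 1.35 3.982 2.02
vertex 0.986 3.476 1.679
endloop
endfacet

endsolid


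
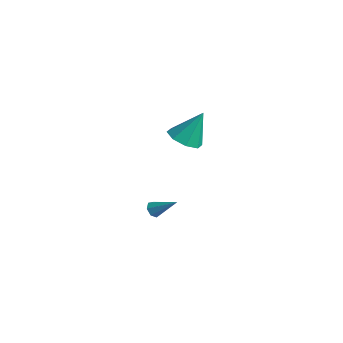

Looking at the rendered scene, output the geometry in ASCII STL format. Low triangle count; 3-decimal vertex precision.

solid 
facet normal -0.705 -0.386 -0.595
outer loop
vertex 1.644 0.767 -4.639
vertex 1.259 0.86 -4.243
vertex 1.423 1.199 -4.657
endloop
endfacet
facet normal 0.716 0.341 -0.609
outer loop
vertex 1.644 0.767 -4.639
vertex 1.423 1.199 -4.657
vertex 2.501 1.54 -3.197
endloop
endfacet
facet normal -0.704 -0.387 -0.596
outer loop
vertex 1.423 1.199 -4.657
vertex 1.259 0.86 -4.243
vertex 1.078 1.376 -4.364
endloop
endfacet
facet normal 0.178 0.921 -0.347
outer loop
vertex 1.423 1.199 -4.657
vertex 1.078 1.376 -4.364
vertex 2.501 1.54 -3.197
endloop
endfacet
facet normal -0.705 -0.387 -0.594
outer loop
vertex 1.078 1.376 -4.364
vertex 1.259 0.86 -4.243
vertex 0.87 1.164 -3.979
endloop
endfacet
facet normal -0.349 0.888 0.300
outer loop
vertex 1.078 1.376 -4.364
vertex 0.87 1.164 -3.979
vertex 2.501 1.54 -3.197
endloop
endfacet
facet normal -0.705 -0.387 -0.594
outer loop
vertex 0.87 1.164 -3.979
vertex 1.259 0.86 -4.243
vertex 0.955 0.723 -3.793
endloop
endfacet
facet normal -0.466 0.266 0.844
outer loop
vertex 0.87 1.164 -3.979
vertex 0.955 0.723 -3.793
vertex 2.501 1.54 -3.197
endloop
endfacet
facet normal -0.705 -0.386 -0.594
outer loop
vertex 0.955 0.723 -3.793
vertex 1.259 0.86 -4.243
vertex 1.269 0.385 -3.946
endloop
endfacet
facet normal -0.086 -0.476 0.875
outer loop
vertex 0.955 0.723 -3.793
vertex 1.269 0.385 -3.946
vertex 2.501 1.54 -3.197
endloop
endfacet
facet normal -0.704 -0.387 -0.595
outer loop
vertex 1.269 0.385 -3.946
vertex 1.259 0.86 -4.243
vertex 1.576 0.405 -4.322
endloop
endfacet
facet normal 0.505 -0.779 0.371
outer loop
vertex 1.269 0.385 -3.946
vertex 1.576 0.405 -4.322
vertex 2.501 1.54 -3.197
endloop
endfacet
facet normal -0.705 -0.388 -0.594
outer loop
vertex 1.576 0.405 -4.322
vertex 1.259 0.86 -4.243
vertex 1.644 0.767 -4.639
endloop
endfacet
facet normal 0.862 -0.416 -0.290
outer loop
vertex 1.576 0.405 -4.322
vertex 1.644 0.767 -4.639
vertex 2.501 1.54 -3.197
endloop
endfacet
facet normal -0.184 -0.463 -0.867
outer loop
vertex 3.929 2.104 2.119
vertex 3.316 1.381 2.635
vertex 3.137 2.336 2.163
endloop
endfacet
facet normal 0.276 0.958 -0.078
outer loop
vertex 3.929 2.104 2.119
vertex 3.137 2.336 2.163
vertex 3.704 2.359 4.465
endloop
endfacet
facet normal -0.184 -0.463 -0.867
outer loop
vertex 3.137 2.336 2.163
vertex 3.316 1.381 2.635
vertex 2.449 2.008 2.484
endloop
endfacet
facet normal -0.395 0.915 0.088
outer loop
vertex 3.137 2.336 2.163
vertex 2.449 2.008 2.484
vertex 3.704 2.359 4.465
endloop
endfacet
facet normal -0.185 -0.464 -0.866
outer loop
vertex 2.449 2.008 2.484
vertex 3.316 1.381 2.635
vertex 2.269 1.314 2.894
endloop
endfacet
facet normal -0.788 0.452 0.419
outer loop
vertex 2.449 2.008 2.484
vertex 2.269 1.314 2.894
vertex 3.704 2.359 4.465
endloop
endfacet
facet normal -0.185 -0.463 -0.867
outer loop
vertex 2.269 1.314 2.894
vertex 3.316 1.381 2.635
vertex 2.702 0.658 3.152
endloop
endfacet
facet normal -0.673 -0.161 0.722
outer loop
vertex 2.269 1.314 2.894
vertex 2.702 0.658 3.152
vertex 3.704 2.359 4.465
endloop
endfacet
facet normal -0.183 -0.464 -0.867
outer loop
vertex 2.702 0.658 3.152
vertex 3.316 1.381 2.635
vertex 3.494 0.427 3.108
endloop
endfacet
facet normal -0.118 -0.562 0.819
outer loop
vertex 2.702 0.658 3.152
vertex 3.494 0.427 3.108
vertex 3.704 2.359 4.465
endloop
endfacet
facet normal -0.184 -0.464 -0.867
outer loop
vertex 3.494 0.427 3.108
vertex 3.316 1.381 2.635
vertex 4.182 0.754 2.787
endloop
endfacet
facet normal 0.551 -0.519 0.653
outer loop
vertex 3.494 0.427 3.108
vertex 4.182 0.754 2.787
vertex 3.704 2.359 4.465
endloop
endfacet
facet normal -0.184 -0.464 -0.867
outer loop
vertex 4.182 0.754 2.787
vertex 3.316 1.381 2.635
vertex 4.362 1.449 2.377
endloop
endfacet
facet normal 0.945 -0.055 0.322
outer loop
vertex 4.182 0.754 2.787
vertex 4.362 1.449 2.377
vertex 3.704 2.359 4.465
endloop
endfacet
facet normal -0.184 -0.463 -0.867
outer loop
vertex 4.362 1.449 2.377
vertex 3.316 1.381 2.635
vertex 3.929 2.104 2.119
endloop
endfacet
facet normal 0.831 0.557 0.019
outer loop
vertex 4.362 1.449 2.377
vertex 3.929 2.104 2.119
vertex 3.704 2.359 4.465
endloop
endfacet

endsolid


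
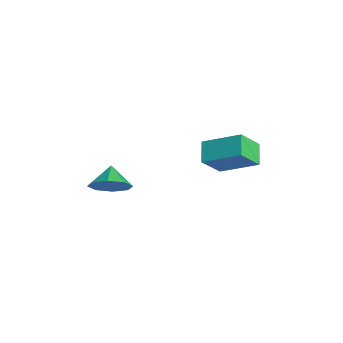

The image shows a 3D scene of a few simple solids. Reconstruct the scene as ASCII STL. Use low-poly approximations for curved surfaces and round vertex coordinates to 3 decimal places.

solid 
facet normal -0.549 -0.694 -0.466
outer loop
vertex 2.042 1.466 2.915
vertex 1.759 2.538 1.652
vertex 3.065 1.049 2.331
endloop
endfacet
facet normal 0.169 -0.638 0.751
outer loop
vertex 4.261 2.562 3.348
vertex 2.042 1.466 2.915
vertex 3.065 1.049 2.331
endloop
endfacet
facet normal -0.548 -0.694 -0.467
outer loop
vertex 3.065 1.049 2.331
vertex 1.759 2.538 1.652
vertex 2.783 2.121 1.069
endloop
endfacet
facet normal 0.819 -0.334 -0.467
outer loop
vertex 2.783 2.121 1.069
vertex 4.261 2.562 3.348
vertex 3.065 1.049 2.331
endloop
endfacet
facet normal -0.819 0.334 0.467
outer loop
vertex 2.042 1.466 2.915
vertex 2.955 4.051 2.669
vertex 1.759 2.538 1.652
endloop
endfacet
facet normal 0.168 -0.638 0.752
outer loop
vertex 3.237 2.979 3.931
vertex 2.042 1.466 2.915
vertex 4.261 2.562 3.348
endloop
endfacet
facet normal -0.819 0.334 0.467
outer loop
vertex 3.237 2.979 3.931
vertex 2.955 4.051 2.669
vertex 2.042 1.466 2.915
endloop
endfacet
facet normal -0.168 0.638 -0.751
outer loop
vertex 1.759 2.538 1.652
vertex 2.955 4.051 2.669
vertex 2.783 2.121 1.069
endloop
endfacet
facet normal 0.819 -0.334 -0.467
outer loop
vertex 3.978 3.634 2.085
vertex 4.261 2.562 3.348
vertex 2.783 2.121 1.069
endloop
endfacet
facet normal -0.169 0.638 -0.751
outer loop
vertex 2.783 2.121 1.069
vertex 2.955 4.051 2.669
vertex 3.978 3.634 2.085
endloop
endfacet
facet normal 0.548 0.694 0.466
outer loop
vertex 3.978 3.634 2.085
vertex 3.237 2.979 3.931
vertex 4.261 2.562 3.348
endloop
endfacet
facet normal 0.549 0.694 0.466
outer loop
vertex 2.955 4.051 2.669
vertex 3.237 2.979 3.931
vertex 3.978 3.634 2.085
endloop
endfacet
facet normal 0.778 -0.326 -0.537
outer loop
vertex 1.952 -2.414 0.975
vertex 1.262 -2.912 0.277
vertex 1.722 -1.914 0.338
endloop
endfacet
facet normal -0.056 0.775 0.629
outer loop
vertex 1.952 -2.414 0.975
vertex 1.722 -1.914 0.338
vertex 0.298 -2.508 0.943
endloop
endfacet
facet normal 0.778 -0.326 -0.537
outer loop
vertex 1.722 -1.914 0.338
vertex 1.262 -2.912 0.277
vertex 1.222 -1.999 -0.335
endloop
endfacet
facet normal -0.334 0.934 0.130
outer loop
vertex 1.722 -1.914 0.338
vertex 1.222 -1.999 -0.335
vertex 0.298 -2.508 0.943
endloop
endfacet
facet normal 0.779 -0.325 -0.536
outer loop
vertex 1.222 -1.999 -0.335
vertex 1.262 -2.912 0.277
vertex 0.747 -2.618 -0.649
endloop
endfacet
facet normal -0.705 0.665 -0.245
outer loop
vertex 1.222 -1.999 -0.335
vertex 0.747 -2.618 -0.649
vertex 0.298 -2.508 0.943
endloop
endfacet
facet normal 0.779 -0.325 -0.536
outer loop
vertex 0.747 -2.618 -0.649
vertex 1.262 -2.912 0.277
vertex 0.573 -3.41 -0.421
endloop
endfacet
facet normal -0.952 0.129 -0.277
outer loop
vertex 0.747 -2.618 -0.649
vertex 0.573 -3.41 -0.421
vertex 0.298 -2.508 0.943
endloop
endfacet
facet normal 0.779 -0.325 -0.537
outer loop
vertex 0.573 -3.41 -0.421
vertex 1.262 -2.912 0.277
vertex 0.803 -3.91 0.216
endloop
endfacet
facet normal -0.931 -0.362 0.052
outer loop
vertex 0.573 -3.41 -0.421
vertex 0.803 -3.91 0.216
vertex 0.298 -2.508 0.943
endloop
endfacet
facet normal 0.779 -0.325 -0.536
outer loop
vertex 0.803 -3.91 0.216
vertex 1.262 -2.912 0.277
vertex 1.302 -3.825 0.889
endloop
endfacet
facet normal -0.653 -0.520 0.550
outer loop
vertex 0.803 -3.91 0.216
vertex 1.302 -3.825 0.889
vertex 0.298 -2.508 0.943
endloop
endfacet
facet normal 0.778 -0.326 -0.537
outer loop
vertex 1.302 -3.825 0.889
vertex 1.262 -2.912 0.277
vertex 1.778 -3.206 1.203
endloop
endfacet
facet normal -0.282 -0.253 0.926
outer loop
vertex 1.302 -3.825 0.889
vertex 1.778 -3.206 1.203
vertex 0.298 -2.508 0.943
endloop
endfacet
facet normal 0.778 -0.326 -0.537
outer loop
vertex 1.778 -3.206 1.203
vertex 1.262 -2.912 0.277
vertex 1.952 -2.414 0.975
endloop
endfacet
facet normal -0.035 0.284 0.958
outer loop
vertex 1.778 -3.206 1.203
vertex 1.952 -2.414 0.975
vertex 0.298 -2.508 0.943
endloop
endfacet

endsolid


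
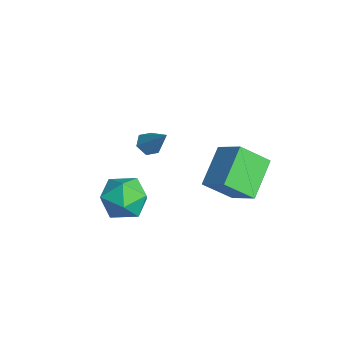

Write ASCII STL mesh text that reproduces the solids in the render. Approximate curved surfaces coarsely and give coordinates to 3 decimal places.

solid 
facet normal -0.765 -0.321 -0.558
outer loop
vertex -0.593 3.643 3.846
vertex -0.324 4.966 2.717
vertex 0.739 2.415 2.726
endloop
endfacet
facet normal -0.153 -0.751 0.642
outer loop
vertex 2.024 2.954 3.663
vertex -0.593 3.643 3.846
vertex 0.739 2.415 2.726
endloop
endfacet
facet normal -0.765 -0.321 -0.558
outer loop
vertex 0.739 2.415 2.726
vertex -0.324 4.966 2.717
vertex 1.008 3.738 1.596
endloop
endfacet
facet normal 0.625 -0.576 -0.526
outer loop
vertex 1.008 3.738 1.596
vertex 2.024 2.954 3.663
vertex 0.739 2.415 2.726
endloop
endfacet
facet normal -0.625 0.576 0.526
outer loop
vertex -0.593 3.643 3.846
vertex 0.961 5.505 3.654
vertex -0.324 4.966 2.717
endloop
endfacet
facet normal -0.153 -0.752 0.642
outer loop
vertex 0.692 4.182 4.784
vertex -0.593 3.643 3.846
vertex 2.024 2.954 3.663
endloop
endfacet
facet normal -0.626 0.576 0.526
outer loop
vertex 0.692 4.182 4.784
vertex 0.961 5.505 3.654
vertex -0.593 3.643 3.846
endloop
endfacet
facet normal 0.153 0.752 -0.642
outer loop
vertex -0.324 4.966 2.717
vertex 0.961 5.505 3.654
vertex 1.008 3.738 1.596
endloop
endfacet
facet normal 0.626 -0.576 -0.526
outer loop
vertex 2.293 4.277 2.534
vertex 2.024 2.954 3.663
vertex 1.008 3.738 1.596
endloop
endfacet
facet normal 0.153 0.751 -0.642
outer loop
vertex 1.008 3.738 1.596
vertex 0.961 5.505 3.654
vertex 2.293 4.277 2.534
endloop
endfacet
facet normal 0.765 0.321 0.558
outer loop
vertex 2.293 4.277 2.534
vertex 0.692 4.182 4.784
vertex 2.024 2.954 3.663
endloop
endfacet
facet normal 0.765 0.321 0.558
outer loop
vertex 0.961 5.505 3.654
vertex 0.692 4.182 4.784
vertex 2.293 4.277 2.534
endloop
endfacet
facet normal -0.905 0.270 0.327
outer loop
vertex -1.448 -0.461 1.391
vertex -1.302 -1.182 2.39
vertex -0.937 0.003 2.421
endloop
endfacet
facet normal -0.607 0.793 -0.056
outer loop
vertex -1.448 -0.461 1.391
vertex -0.937 0.003 2.421
vertex -0.463 0.288 1.31
endloop
endfacet
facet normal -0.464 0.534 -0.706
outer loop
vertex -1.448 -0.461 1.391
vertex -0.463 0.288 1.31
vertex -0.535 -0.722 0.593
endloop
endfacet
facet normal -0.674 -0.147 -0.724
outer loop
vertex -1.448 -0.461 1.391
vertex -0.535 -0.722 0.593
vertex -1.053 -1.63 1.26
endloop
endfacet
facet normal -0.947 -0.310 -0.086
outer loop
vertex -1.448 -0.461 1.391
vertex -1.053 -1.63 1.26
vertex -1.302 -1.182 2.39
endloop
endfacet
facet normal 0.012 0.967 0.253
outer loop
vertex -0.463 0.288 1.31
vertex -0.937 0.003 2.421
vertex 0.293 0.03 2.26
endloop
endfacet
facet normal -0.470 0.122 0.874
outer loop
vertex -0.937 0.003 2.421
vertex -1.302 -1.182 2.39
vertex -0.225 -0.878 2.927
endloop
endfacet
facet normal -0.538 -0.818 0.206
outer loop
vertex -1.302 -1.182 2.39
vertex -1.053 -1.63 1.26
vertex -0.297 -1.888 2.21
endloop
endfacet
facet normal -0.096 -0.553 -0.828
outer loop
vertex -1.053 -1.63 1.26
vertex -0.535 -0.722 0.593
vertex 0.177 -1.603 1.099
endloop
endfacet
facet normal 0.243 0.550 -0.799
outer loop
vertex -0.535 -0.722 0.593
vertex -0.463 0.288 1.31
vertex 0.542 -0.418 1.13
endloop
endfacet
facet normal 0.674 0.147 0.724
outer loop
vertex 0.688 -1.139 2.129
vertex 0.293 0.03 2.26
vertex -0.225 -0.878 2.927
endloop
endfacet
facet normal 0.464 -0.534 0.706
outer loop
vertex 0.688 -1.139 2.129
vertex -0.225 -0.878 2.927
vertex -0.297 -1.888 2.21
endloop
endfacet
facet normal 0.607 -0.793 0.056
outer loop
vertex 0.688 -1.139 2.129
vertex -0.297 -1.888 2.21
vertex 0.177 -1.603 1.099
endloop
endfacet
facet normal 0.905 -0.270 -0.327
outer loop
vertex 0.688 -1.139 2.129
vertex 0.177 -1.603 1.099
vertex 0.542 -0.418 1.13
endloop
endfacet
facet normal 0.947 0.310 0.086
outer loop
vertex 0.688 -1.139 2.129
vertex 0.542 -0.418 1.13
vertex 0.293 0.03 2.26
endloop
endfacet
facet normal 0.096 0.553 0.828
outer loop
vertex -0.225 -0.878 2.927
vertex 0.293 0.03 2.26
vertex -0.937 0.003 2.421
endloop
endfacet
facet normal -0.243 -0.550 0.799
outer loop
vertex -0.297 -1.888 2.21
vertex -0.225 -0.878 2.927
vertex -1.302 -1.182 2.39
endloop
endfacet
facet normal -0.012 -0.967 -0.253
outer loop
vertex 0.177 -1.603 1.099
vertex -0.297 -1.888 2.21
vertex -1.053 -1.63 1.26
endloop
endfacet
facet normal 0.470 -0.122 -0.874
outer loop
vertex 0.542 -0.418 1.13
vertex 0.177 -1.603 1.099
vertex -0.535 -0.722 0.593
endloop
endfacet
facet normal 0.538 0.818 -0.206
outer loop
vertex 0.293 0.03 2.26
vertex 0.542 -0.418 1.13
vertex -0.463 0.288 1.31
endloop
endfacet
facet normal -0.583 -0.296 -0.756
outer loop
vertex -3.266 1.768 1.751
vertex -3.643 1.43 2.174
vertex -3.785 2.059 2.037
endloop
endfacet
facet normal 0.375 0.897 -0.232
outer loop
vertex -3.266 1.768 1.751
vertex -3.785 2.059 2.037
vertex -2.617 1.95 3.506
endloop
endfacet
facet normal -0.583 -0.296 -0.756
outer loop
vertex -3.785 2.059 2.037
vertex -3.643 1.43 2.174
vertex -4.162 1.721 2.46
endloop
endfacet
facet normal -0.369 0.858 0.357
outer loop
vertex -3.785 2.059 2.037
vertex -4.162 1.721 2.46
vertex -2.617 1.95 3.506
endloop
endfacet
facet normal -0.583 -0.297 -0.756
outer loop
vertex -4.162 1.721 2.46
vertex -3.643 1.43 2.174
vertex -4.02 1.091 2.598
endloop
endfacet
facet normal -0.565 0.053 0.823
outer loop
vertex -4.162 1.721 2.46
vertex -4.02 1.091 2.598
vertex -2.617 1.95 3.506
endloop
endfacet
facet normal -0.584 -0.296 -0.756
outer loop
vertex -4.02 1.091 2.598
vertex -3.643 1.43 2.174
vertex -3.502 0.8 2.312
endloop
endfacet
facet normal -0.015 -0.715 0.699
outer loop
vertex -4.02 1.091 2.598
vertex -3.502 0.8 2.312
vertex -2.617 1.95 3.506
endloop
endfacet
facet normal -0.583 -0.296 -0.756
outer loop
vertex -3.502 0.8 2.312
vertex -3.643 1.43 2.174
vertex -3.125 1.138 1.889
endloop
endfacet
facet normal 0.729 -0.675 0.110
outer loop
vertex -3.502 0.8 2.312
vertex -3.125 1.138 1.889
vertex -2.617 1.95 3.506
endloop
endfacet
facet normal -0.583 -0.296 -0.756
outer loop
vertex -3.125 1.138 1.889
vertex -3.643 1.43 2.174
vertex -3.266 1.768 1.751
endloop
endfacet
facet normal 0.926 0.129 -0.356
outer loop
vertex -3.125 1.138 1.889
vertex -3.266 1.768 1.751
vertex -2.617 1.95 3.506
endloop
endfacet

endsolid


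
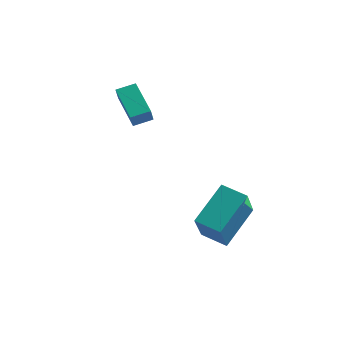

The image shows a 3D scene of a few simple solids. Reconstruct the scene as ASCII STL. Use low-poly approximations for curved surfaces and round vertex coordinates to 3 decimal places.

solid 
facet normal -0.964 0.210 0.165
outer loop
vertex 1.156 -3.523 -1.229
vertex 1.095 -2.431 -2.975
vertex 0.59 -5.272 -2.303
endloop
endfacet
facet normal 0.030 -0.530 0.847
outer loop
vertex 1.765 -5.529 -2.505
vertex 1.156 -3.523 -1.229
vertex 0.59 -5.272 -2.303
endloop
endfacet
facet normal -0.964 0.210 0.165
outer loop
vertex 0.59 -5.272 -2.303
vertex 1.095 -2.431 -2.975
vertex 0.529 -4.181 -4.049
endloop
endfacet
facet normal -0.266 -0.822 -0.504
outer loop
vertex 0.529 -4.181 -4.049
vertex 1.765 -5.529 -2.505
vertex 0.59 -5.272 -2.303
endloop
endfacet
facet normal 0.266 0.821 0.504
outer loop
vertex 1.156 -3.523 -1.229
vertex 2.27 -2.688 -3.177
vertex 1.095 -2.431 -2.975
endloop
endfacet
facet normal 0.030 -0.530 0.848
outer loop
vertex 2.331 -3.779 -1.431
vertex 1.156 -3.523 -1.229
vertex 1.765 -5.529 -2.505
endloop
endfacet
facet normal 0.266 0.822 0.504
outer loop
vertex 2.331 -3.779 -1.431
vertex 2.27 -2.688 -3.177
vertex 1.156 -3.523 -1.229
endloop
endfacet
facet normal -0.030 0.530 -0.848
outer loop
vertex 1.095 -2.431 -2.975
vertex 2.27 -2.688 -3.177
vertex 0.529 -4.181 -4.049
endloop
endfacet
facet normal -0.266 -0.822 -0.505
outer loop
vertex 1.704 -4.437 -4.251
vertex 1.765 -5.529 -2.505
vertex 0.529 -4.181 -4.049
endloop
endfacet
facet normal -0.030 0.530 -0.847
outer loop
vertex 0.529 -4.181 -4.049
vertex 2.27 -2.688 -3.177
vertex 1.704 -4.437 -4.251
endloop
endfacet
facet normal 0.964 -0.210 -0.165
outer loop
vertex 1.704 -4.437 -4.251
vertex 2.331 -3.779 -1.431
vertex 1.765 -5.529 -2.505
endloop
endfacet
facet normal 0.964 -0.210 -0.165
outer loop
vertex 2.27 -2.688 -3.177
vertex 2.331 -3.779 -1.431
vertex 1.704 -4.437 -4.251
endloop
endfacet
facet normal -0.621 0.711 0.331
outer loop
vertex -4.59 -0.351 1.155
vertex -3.869 0.175 1.377
vertex -4.604 -0.011 0.398
endloop
endfacet
facet normal -0.785 -0.571 -0.242
outer loop
vertex -3.451 -1.335 -0.217
vertex -4.59 -0.351 1.155
vertex -4.604 -0.011 0.398
endloop
endfacet
facet normal -0.620 0.712 0.330
outer loop
vertex -4.604 -0.011 0.398
vertex -3.869 0.175 1.377
vertex -3.883 0.514 0.62
endloop
endfacet
facet normal -0.017 0.409 -0.912
outer loop
vertex -3.883 0.514 0.62
vertex -3.451 -1.335 -0.217
vertex -4.604 -0.011 0.398
endloop
endfacet
facet normal 0.017 -0.409 0.912
outer loop
vertex -4.59 -0.351 1.155
vertex -2.716 -1.149 0.762
vertex -3.869 0.175 1.377
endloop
endfacet
facet normal -0.784 -0.571 -0.241
outer loop
vertex -3.437 -1.674 0.54
vertex -4.59 -0.351 1.155
vertex -3.451 -1.335 -0.217
endloop
endfacet
facet normal 0.017 -0.409 0.912
outer loop
vertex -3.437 -1.674 0.54
vertex -2.716 -1.149 0.762
vertex -4.59 -0.351 1.155
endloop
endfacet
facet normal 0.785 0.571 0.241
outer loop
vertex -3.869 0.175 1.377
vertex -2.716 -1.149 0.762
vertex -3.883 0.514 0.62
endloop
endfacet
facet normal -0.017 0.409 -0.912
outer loop
vertex -2.73 -0.809 0.005
vertex -3.451 -1.335 -0.217
vertex -3.883 0.514 0.62
endloop
endfacet
facet normal 0.784 0.571 0.242
outer loop
vertex -3.883 0.514 0.62
vertex -2.716 -1.149 0.762
vertex -2.73 -0.809 0.005
endloop
endfacet
facet normal 0.621 -0.711 -0.330
outer loop
vertex -2.73 -0.809 0.005
vertex -3.437 -1.674 0.54
vertex -3.451 -1.335 -0.217
endloop
endfacet
facet normal 0.620 -0.711 -0.331
outer loop
vertex -2.716 -1.149 0.762
vertex -3.437 -1.674 0.54
vertex -2.73 -0.809 0.005
endloop
endfacet

endsolid


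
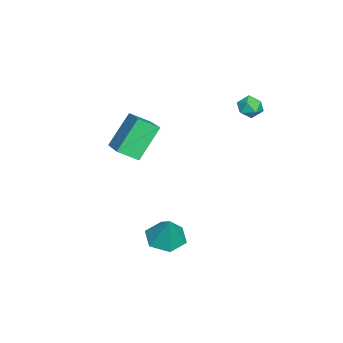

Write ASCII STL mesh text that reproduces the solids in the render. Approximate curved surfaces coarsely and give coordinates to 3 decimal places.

solid 
facet normal -0.381 -0.207 -0.901
outer loop
vertex 4.037 0.688 -3.542
vertex 3.25 0.307 -3.122
vertex 3.271 1.25 -3.347
endloop
endfacet
facet normal 0.603 0.793 0.085
outer loop
vertex 4.037 0.688 -3.542
vertex 3.271 1.25 -3.347
vertex 3.85 0.633 -1.698
endloop
endfacet
facet normal -0.380 -0.207 -0.902
outer loop
vertex 3.271 1.25 -3.347
vertex 3.25 0.307 -3.122
vertex 2.483 0.869 -2.928
endloop
endfacet
facet normal -0.213 0.888 0.407
outer loop
vertex 3.271 1.25 -3.347
vertex 2.483 0.869 -2.928
vertex 3.85 0.633 -1.698
endloop
endfacet
facet normal -0.380 -0.207 -0.902
outer loop
vertex 2.483 0.869 -2.928
vertex 3.25 0.307 -3.122
vertex 2.462 -0.074 -2.703
endloop
endfacet
facet normal -0.638 0.192 0.746
outer loop
vertex 2.483 0.869 -2.928
vertex 2.462 -0.074 -2.703
vertex 3.85 0.633 -1.698
endloop
endfacet
facet normal -0.380 -0.207 -0.902
outer loop
vertex 2.462 -0.074 -2.703
vertex 3.25 0.307 -3.122
vertex 3.229 -0.636 -2.897
endloop
endfacet
facet normal -0.246 -0.599 0.762
outer loop
vertex 2.462 -0.074 -2.703
vertex 3.229 -0.636 -2.897
vertex 3.85 0.633 -1.698
endloop
endfacet
facet normal -0.381 -0.207 -0.901
outer loop
vertex 3.229 -0.636 -2.897
vertex 3.25 0.307 -3.122
vertex 4.016 -0.255 -3.317
endloop
endfacet
facet normal 0.570 -0.694 0.439
outer loop
vertex 3.229 -0.636 -2.897
vertex 4.016 -0.255 -3.317
vertex 3.85 0.633 -1.698
endloop
endfacet
facet normal -0.381 -0.207 -0.901
outer loop
vertex 4.016 -0.255 -3.317
vertex 3.25 0.307 -3.122
vertex 4.037 0.688 -3.542
endloop
endfacet
facet normal 0.995 0.002 0.101
outer loop
vertex 4.016 -0.255 -3.317
vertex 4.037 0.688 -3.542
vertex 3.85 0.633 -1.698
endloop
endfacet
facet normal -0.488 0.356 0.797
outer loop
vertex -1.54 -2.538 1.77
vertex 0.31 -1.648 2.504
vertex -1.774 -1.58 1.199
endloop
endfacet
facet normal -0.849 -0.408 -0.337
outer loop
vertex -0.77 -2.312 -0.444
vertex -1.54 -2.538 1.77
vertex -1.774 -1.58 1.199
endloop
endfacet
facet normal -0.488 0.355 0.797
outer loop
vertex -1.774 -1.58 1.199
vertex 0.31 -1.648 2.504
vertex 0.075 -0.689 1.933
endloop
endfacet
facet normal -0.206 0.841 -0.501
outer loop
vertex 0.075 -0.689 1.933
vertex -0.77 -2.312 -0.444
vertex -1.774 -1.58 1.199
endloop
endfacet
facet normal 0.206 -0.841 0.500
outer loop
vertex -1.54 -2.538 1.77
vertex 1.314 -2.38 0.861
vertex 0.31 -1.648 2.504
endloop
endfacet
facet normal -0.848 -0.408 -0.337
outer loop
vertex -0.535 -3.271 0.127
vertex -1.54 -2.538 1.77
vertex -0.77 -2.312 -0.444
endloop
endfacet
facet normal 0.206 -0.841 0.501
outer loop
vertex -0.535 -3.271 0.127
vertex 1.314 -2.38 0.861
vertex -1.54 -2.538 1.77
endloop
endfacet
facet normal 0.849 0.408 0.337
outer loop
vertex 0.31 -1.648 2.504
vertex 1.314 -2.38 0.861
vertex 0.075 -0.689 1.933
endloop
endfacet
facet normal -0.206 0.841 -0.501
outer loop
vertex 1.08 -1.422 0.29
vertex -0.77 -2.312 -0.444
vertex 0.075 -0.689 1.933
endloop
endfacet
facet normal 0.848 0.408 0.337
outer loop
vertex 0.075 -0.689 1.933
vertex 1.314 -2.38 0.861
vertex 1.08 -1.422 0.29
endloop
endfacet
facet normal 0.487 -0.355 -0.798
outer loop
vertex 1.08 -1.422 0.29
vertex -0.535 -3.271 0.127
vertex -0.77 -2.312 -0.444
endloop
endfacet
facet normal 0.488 -0.356 -0.797
outer loop
vertex 1.314 -2.38 0.861
vertex -0.535 -3.271 0.127
vertex 1.08 -1.422 0.29
endloop
endfacet
facet normal -0.478 0.441 0.759
outer loop
vertex -3.489 3.134 2.276
vertex -3.173 2.707 2.723
vertex -2.879 3.313 2.556
endloop
endfacet
facet normal -0.368 0.902 0.226
outer loop
vertex -3.489 3.134 2.276
vertex -2.879 3.313 2.556
vertex -3.001 3.432 1.883
endloop
endfacet
facet normal -0.680 0.639 -0.360
outer loop
vertex -3.489 3.134 2.276
vertex -3.001 3.432 1.883
vertex -3.37 2.899 1.634
endloop
endfacet
facet normal -0.982 0.015 -0.187
outer loop
vertex -3.489 3.134 2.276
vertex -3.37 2.899 1.634
vertex -3.476 2.451 2.154
endloop
endfacet
facet normal -0.857 -0.106 0.504
outer loop
vertex -3.489 3.134 2.276
vertex -3.476 2.451 2.154
vertex -3.173 2.707 2.723
endloop
endfacet
facet normal 0.334 0.937 0.105
outer loop
vertex -3.001 3.432 1.883
vertex -2.879 3.313 2.556
vertex -2.384 3.189 2.086
endloop
endfacet
facet normal 0.156 0.191 0.969
outer loop
vertex -2.879 3.313 2.556
vertex -3.173 2.707 2.723
vertex -2.49 2.741 2.606
endloop
endfacet
facet normal -0.456 -0.695 0.556
outer loop
vertex -3.173 2.707 2.723
vertex -3.476 2.451 2.154
vertex -2.859 2.208 2.357
endloop
endfacet
facet normal -0.660 -0.498 -0.563
outer loop
vertex -3.476 2.451 2.154
vertex -3.37 2.899 1.634
vertex -2.981 2.327 1.684
endloop
endfacet
facet normal -0.170 0.511 -0.843
outer loop
vertex -3.37 2.899 1.634
vertex -3.001 3.432 1.883
vertex -2.687 2.933 1.517
endloop
endfacet
facet normal 0.982 -0.015 0.187
outer loop
vertex -2.371 2.506 1.964
vertex -2.384 3.189 2.086
vertex -2.49 2.741 2.606
endloop
endfacet
facet normal 0.680 -0.639 0.360
outer loop
vertex -2.371 2.506 1.964
vertex -2.49 2.741 2.606
vertex -2.859 2.208 2.357
endloop
endfacet
facet normal 0.368 -0.902 -0.226
outer loop
vertex -2.371 2.506 1.964
vertex -2.859 2.208 2.357
vertex -2.981 2.327 1.684
endloop
endfacet
facet normal 0.478 -0.441 -0.759
outer loop
vertex -2.371 2.506 1.964
vertex -2.981 2.327 1.684
vertex -2.687 2.933 1.517
endloop
endfacet
facet normal 0.857 0.106 -0.504
outer loop
vertex -2.371 2.506 1.964
vertex -2.687 2.933 1.517
vertex -2.384 3.189 2.086
endloop
endfacet
facet normal 0.660 0.498 0.563
outer loop
vertex -2.49 2.741 2.606
vertex -2.384 3.189 2.086
vertex -2.879 3.313 2.556
endloop
endfacet
facet normal 0.170 -0.511 0.843
outer loop
vertex -2.859 2.208 2.357
vertex -2.49 2.741 2.606
vertex -3.173 2.707 2.723
endloop
endfacet
facet normal -0.334 -0.937 -0.105
outer loop
vertex -2.981 2.327 1.684
vertex -2.859 2.208 2.357
vertex -3.476 2.451 2.154
endloop
endfacet
facet normal -0.156 -0.191 -0.969
outer loop
vertex -2.687 2.933 1.517
vertex -2.981 2.327 1.684
vertex -3.37 2.899 1.634
endloop
endfacet
facet normal 0.456 0.695 -0.556
outer loop
vertex -2.384 3.189 2.086
vertex -2.687 2.933 1.517
vertex -3.001 3.432 1.883
endloop
endfacet

endsolid


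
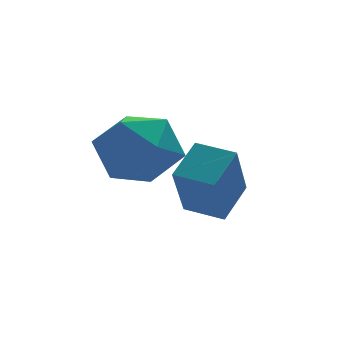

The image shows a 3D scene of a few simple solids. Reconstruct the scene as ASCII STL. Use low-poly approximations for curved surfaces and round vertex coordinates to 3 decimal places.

solid 
facet normal -0.682 0.725 0.103
outer loop
vertex -0.156 -3.261 1.24
vertex 0.734 -2.519 1.912
vertex 0.448 -2.453 -0.452
endloop
endfacet
facet normal -0.664 -0.554 -0.502
outer loop
vertex 1.246 -3.301 -0.572
vertex -0.156 -3.261 1.24
vertex 0.448 -2.453 -0.452
endloop
endfacet
facet normal -0.681 0.725 0.103
outer loop
vertex 0.448 -2.453 -0.452
vertex 0.734 -2.519 1.912
vertex 1.339 -1.711 0.221
endloop
endfacet
facet normal 0.307 0.410 -0.859
outer loop
vertex 1.339 -1.711 0.221
vertex 1.246 -3.301 -0.572
vertex 0.448 -2.453 -0.452
endloop
endfacet
facet normal -0.307 -0.410 0.859
outer loop
vertex -0.156 -3.261 1.24
vertex 1.532 -3.367 1.792
vertex 0.734 -2.519 1.912
endloop
endfacet
facet normal -0.665 -0.553 -0.502
outer loop
vertex 0.641 -4.109 1.119
vertex -0.156 -3.261 1.24
vertex 1.246 -3.301 -0.572
endloop
endfacet
facet normal -0.307 -0.411 0.859
outer loop
vertex 0.641 -4.109 1.119
vertex 1.532 -3.367 1.792
vertex -0.156 -3.261 1.24
endloop
endfacet
facet normal 0.664 0.554 0.502
outer loop
vertex 0.734 -2.519 1.912
vertex 1.532 -3.367 1.792
vertex 1.339 -1.711 0.221
endloop
endfacet
facet normal 0.306 0.410 -0.859
outer loop
vertex 2.136 -2.559 0.1
vertex 1.246 -3.301 -0.572
vertex 1.339 -1.711 0.221
endloop
endfacet
facet normal 0.665 0.553 0.502
outer loop
vertex 1.339 -1.711 0.221
vertex 1.532 -3.367 1.792
vertex 2.136 -2.559 0.1
endloop
endfacet
facet normal 0.681 -0.725 -0.102
outer loop
vertex 2.136 -2.559 0.1
vertex 0.641 -4.109 1.119
vertex 1.246 -3.301 -0.572
endloop
endfacet
facet normal 0.681 -0.725 -0.103
outer loop
vertex 1.532 -3.367 1.792
vertex 0.641 -4.109 1.119
vertex 2.136 -2.559 0.1
endloop
endfacet
facet normal -0.406 0.900 0.157
outer loop
vertex -1.144 -2.177 1.803
vertex -2.062 -2.704 2.45
vertex -1.027 -2.337 3.027
endloop
endfacet
facet normal 0.303 0.948 0.095
outer loop
vertex -1.144 -2.177 1.803
vertex -1.027 -2.337 3.027
vertex -0.066 -2.569 2.277
endloop
endfacet
facet normal 0.487 0.684 -0.542
outer loop
vertex -1.144 -2.177 1.803
vertex -0.066 -2.569 2.277
vertex -0.508 -3.079 1.236
endloop
endfacet
facet normal -0.108 0.474 -0.874
outer loop
vertex -1.144 -2.177 1.803
vertex -0.508 -3.079 1.236
vertex -1.742 -3.162 1.343
endloop
endfacet
facet normal -0.660 0.607 -0.442
outer loop
vertex -1.144 -2.177 1.803
vertex -1.742 -3.162 1.343
vertex -2.062 -2.704 2.45
endloop
endfacet
facet normal 0.596 0.536 0.598
outer loop
vertex -0.066 -2.569 2.277
vertex -1.027 -2.337 3.027
vertex -0.318 -3.338 3.217
endloop
endfacet
facet normal -0.551 0.458 0.697
outer loop
vertex -1.027 -2.337 3.027
vertex -2.062 -2.704 2.45
vertex -1.552 -3.421 3.324
endloop
endfacet
facet normal -0.962 -0.016 -0.271
outer loop
vertex -2.062 -2.704 2.45
vertex -1.742 -3.162 1.343
vertex -1.994 -3.931 2.283
endloop
endfacet
facet normal -0.068 -0.233 -0.970
outer loop
vertex -1.742 -3.162 1.343
vertex -0.508 -3.079 1.236
vertex -1.033 -4.163 1.533
endloop
endfacet
facet normal 0.895 0.109 -0.433
outer loop
vertex -0.508 -3.079 1.236
vertex -0.066 -2.569 2.277
vertex 0.002 -3.796 2.11
endloop
endfacet
facet normal 0.108 -0.474 0.874
outer loop
vertex -0.916 -4.323 2.757
vertex -0.318 -3.338 3.217
vertex -1.552 -3.421 3.324
endloop
endfacet
facet normal -0.487 -0.684 0.542
outer loop
vertex -0.916 -4.323 2.757
vertex -1.552 -3.421 3.324
vertex -1.994 -3.931 2.283
endloop
endfacet
facet normal -0.303 -0.948 -0.095
outer loop
vertex -0.916 -4.323 2.757
vertex -1.994 -3.931 2.283
vertex -1.033 -4.163 1.533
endloop
endfacet
facet normal 0.406 -0.900 -0.157
outer loop
vertex -0.916 -4.323 2.757
vertex -1.033 -4.163 1.533
vertex 0.002 -3.796 2.11
endloop
endfacet
facet normal 0.660 -0.607 0.442
outer loop
vertex -0.916 -4.323 2.757
vertex 0.002 -3.796 2.11
vertex -0.318 -3.338 3.217
endloop
endfacet
facet normal 0.068 0.233 0.970
outer loop
vertex -1.552 -3.421 3.324
vertex -0.318 -3.338 3.217
vertex -1.027 -2.337 3.027
endloop
endfacet
facet normal -0.895 -0.109 0.433
outer loop
vertex -1.994 -3.931 2.283
vertex -1.552 -3.421 3.324
vertex -2.062 -2.704 2.45
endloop
endfacet
facet normal -0.596 -0.536 -0.598
outer loop
vertex -1.033 -4.163 1.533
vertex -1.994 -3.931 2.283
vertex -1.742 -3.162 1.343
endloop
endfacet
facet normal 0.551 -0.458 -0.697
outer loop
vertex 0.002 -3.796 2.11
vertex -1.033 -4.163 1.533
vertex -0.508 -3.079 1.236
endloop
endfacet
facet normal 0.962 0.016 0.271
outer loop
vertex -0.318 -3.338 3.217
vertex 0.002 -3.796 2.11
vertex -0.066 -2.569 2.277
endloop
endfacet

endsolid


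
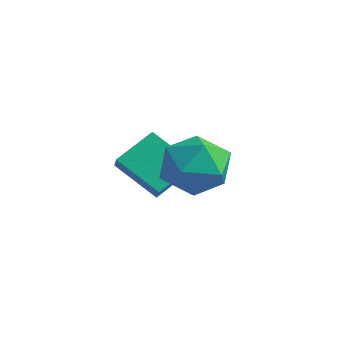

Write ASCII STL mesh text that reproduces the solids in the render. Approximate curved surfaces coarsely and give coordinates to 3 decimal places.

solid 
facet normal 0.251 0.941 -0.227
outer loop
vertex 2.317 3.467 -2.361
vertex 1.279 3.865 -1.859
vertex 2.286 3.761 -1.178
endloop
endfacet
facet normal 0.832 0.543 -0.113
outer loop
vertex 2.317 3.467 -2.361
vertex 2.286 3.761 -1.178
vertex 2.887 2.765 -1.543
endloop
endfacet
facet normal 0.820 -0.002 -0.573
outer loop
vertex 2.317 3.467 -2.361
vertex 2.887 2.765 -1.543
vertex 2.252 2.252 -2.45
endloop
endfacet
facet normal 0.231 0.059 -0.971
outer loop
vertex 2.317 3.467 -2.361
vertex 2.252 2.252 -2.45
vertex 1.258 2.932 -2.645
endloop
endfacet
facet normal -0.121 0.641 -0.758
outer loop
vertex 2.317 3.467 -2.361
vertex 1.258 2.932 -2.645
vertex 1.279 3.865 -1.859
endloop
endfacet
facet normal 0.790 0.276 0.547
outer loop
vertex 2.887 2.765 -1.543
vertex 2.286 3.761 -1.178
vertex 2.202 2.728 -0.535
endloop
endfacet
facet normal -0.150 0.920 0.363
outer loop
vertex 2.286 3.761 -1.178
vertex 1.279 3.865 -1.859
vertex 1.208 3.408 -0.73
endloop
endfacet
facet normal -0.752 0.434 -0.495
outer loop
vertex 1.279 3.865 -1.859
vertex 1.258 2.932 -2.645
vertex 0.573 2.895 -1.637
endloop
endfacet
facet normal -0.183 -0.509 -0.841
outer loop
vertex 1.258 2.932 -2.645
vertex 2.252 2.252 -2.45
vertex 1.174 1.899 -2.002
endloop
endfacet
facet normal 0.771 -0.606 -0.197
outer loop
vertex 2.252 2.252 -2.45
vertex 2.887 2.765 -1.543
vertex 2.181 1.795 -1.321
endloop
endfacet
facet normal -0.231 -0.059 0.971
outer loop
vertex 1.143 2.193 -0.819
vertex 2.202 2.728 -0.535
vertex 1.208 3.408 -0.73
endloop
endfacet
facet normal -0.820 0.002 0.573
outer loop
vertex 1.143 2.193 -0.819
vertex 1.208 3.408 -0.73
vertex 0.573 2.895 -1.637
endloop
endfacet
facet normal -0.832 -0.543 0.113
outer loop
vertex 1.143 2.193 -0.819
vertex 0.573 2.895 -1.637
vertex 1.174 1.899 -2.002
endloop
endfacet
facet normal -0.251 -0.941 0.227
outer loop
vertex 1.143 2.193 -0.819
vertex 1.174 1.899 -2.002
vertex 2.181 1.795 -1.321
endloop
endfacet
facet normal 0.121 -0.641 0.758
outer loop
vertex 1.143 2.193 -0.819
vertex 2.181 1.795 -1.321
vertex 2.202 2.728 -0.535
endloop
endfacet
facet normal 0.183 0.509 0.841
outer loop
vertex 1.208 3.408 -0.73
vertex 2.202 2.728 -0.535
vertex 2.286 3.761 -1.178
endloop
endfacet
facet normal -0.771 0.606 0.197
outer loop
vertex 0.573 2.895 -1.637
vertex 1.208 3.408 -0.73
vertex 1.279 3.865 -1.859
endloop
endfacet
facet normal -0.790 -0.276 -0.547
outer loop
vertex 1.174 1.899 -2.002
vertex 0.573 2.895 -1.637
vertex 1.258 2.932 -2.645
endloop
endfacet
facet normal 0.150 -0.920 -0.363
outer loop
vertex 2.181 1.795 -1.321
vertex 1.174 1.899 -2.002
vertex 2.252 2.252 -2.45
endloop
endfacet
facet normal 0.752 -0.434 0.495
outer loop
vertex 2.202 2.728 -0.535
vertex 2.181 1.795 -1.321
vertex 2.887 2.765 -1.543
endloop
endfacet
facet normal -0.792 -0.233 0.564
outer loop
vertex -1.659 2.746 -2.547
vertex -1.498 4.134 -1.748
vertex -2.207 3.155 -3.147
endloop
endfacet
facet normal -0.100 -0.862 -0.496
outer loop
vertex -0.742 3.586 -4.192
vertex -1.659 2.746 -2.547
vertex -2.207 3.155 -3.147
endloop
endfacet
facet normal -0.792 -0.233 0.564
outer loop
vertex -2.207 3.155 -3.147
vertex -1.498 4.134 -1.748
vertex -2.046 4.543 -2.348
endloop
endfacet
facet normal -0.603 0.449 -0.659
outer loop
vertex -2.046 4.543 -2.348
vertex -0.742 3.586 -4.192
vertex -2.207 3.155 -3.147
endloop
endfacet
facet normal 0.603 -0.449 0.659
outer loop
vertex -1.659 2.746 -2.547
vertex -0.033 4.565 -2.793
vertex -1.498 4.134 -1.748
endloop
endfacet
facet normal -0.100 -0.862 -0.496
outer loop
vertex -0.194 3.177 -3.592
vertex -1.659 2.746 -2.547
vertex -0.742 3.586 -4.192
endloop
endfacet
facet normal 0.603 -0.449 0.659
outer loop
vertex -0.194 3.177 -3.592
vertex -0.033 4.565 -2.793
vertex -1.659 2.746 -2.547
endloop
endfacet
facet normal 0.100 0.862 0.496
outer loop
vertex -1.498 4.134 -1.748
vertex -0.033 4.565 -2.793
vertex -2.046 4.543 -2.348
endloop
endfacet
facet normal -0.603 0.449 -0.659
outer loop
vertex -0.581 4.974 -3.393
vertex -0.742 3.586 -4.192
vertex -2.046 4.543 -2.348
endloop
endfacet
facet normal 0.100 0.862 0.496
outer loop
vertex -2.046 4.543 -2.348
vertex -0.033 4.565 -2.793
vertex -0.581 4.974 -3.393
endloop
endfacet
facet normal 0.792 0.233 -0.564
outer loop
vertex -0.581 4.974 -3.393
vertex -0.194 3.177 -3.592
vertex -0.742 3.586 -4.192
endloop
endfacet
facet normal 0.792 0.233 -0.564
outer loop
vertex -0.033 4.565 -2.793
vertex -0.194 3.177 -3.592
vertex -0.581 4.974 -3.393
endloop
endfacet

endsolid
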